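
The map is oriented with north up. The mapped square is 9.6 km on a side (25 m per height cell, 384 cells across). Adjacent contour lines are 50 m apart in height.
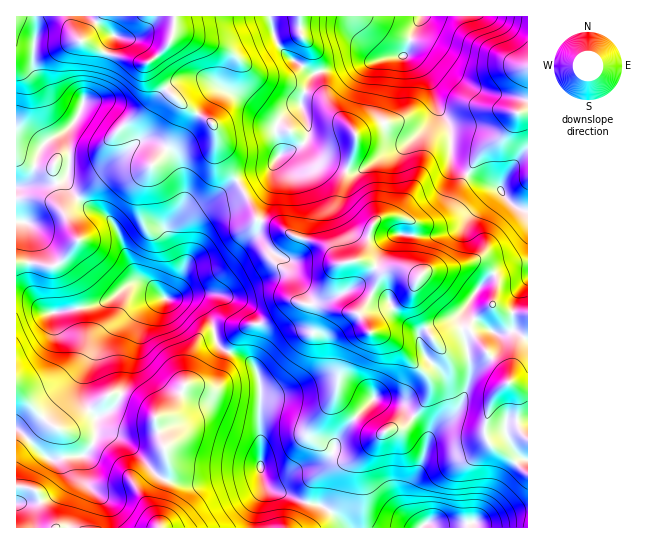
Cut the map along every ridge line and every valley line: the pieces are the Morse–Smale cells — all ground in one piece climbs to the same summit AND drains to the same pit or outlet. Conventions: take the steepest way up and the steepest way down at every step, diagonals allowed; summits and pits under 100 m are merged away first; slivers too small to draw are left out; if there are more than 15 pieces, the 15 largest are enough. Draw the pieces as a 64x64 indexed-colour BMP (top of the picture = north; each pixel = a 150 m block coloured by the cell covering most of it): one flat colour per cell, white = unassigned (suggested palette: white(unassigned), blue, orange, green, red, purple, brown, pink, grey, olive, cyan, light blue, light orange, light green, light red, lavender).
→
<image width="64" height="64" href="data:image/bmp;base64,Qk12CAAAAAAAAHYAAAAoAAAAQAAAAEAAAAABAAQAAAAAAAAIAAATCwAAEwsAABAAAAAAAAAA////ALR3HwAOf/8ALKAsACgn1gC9Z5QAS1aMAMJ34wB/f38AIr28AM++FwDox64AeLv/AIrfmACWmP8A1bDFAN3d1ERERERERHd3d3d3d3d3d3d3eqqqqqqqVVWqqqqq3d1EREREREREd3d3d3d3d3d3d3eqqqqqqlVVVVVVWqrd1ERERERERER3d3d3d3d3d3d3eqqqqqqlVVVVVVVVVd3URERERERERHd3d3d3d3d3eqqqqqqqqqVVVVVVVVVV3UREREREREREd3d3d3d3d3qqqqqqqqqqpVVVVVVVVVVERERERERERERHd3d3d3d6qqqqqqqqqqqlVVVVVVVVVUREREREREREREd3d3d3d3mZqqqqqqqqqqpVVVVVVVVVRERERERERERER3d3d3d3eZmZmqqqqqqqqlVVVVVVVVJERERERERERERHd3d3d3d5mZmZmqqqqqqqpVVVVVVVIkREREREREREREd3d3d3d3mZmZmZzMqqqqqlVVVVVVIiREREREREREREd3d3d3d3eZmZmbvMzKqqqqVVVVVSIiJERERERERERER3d3d3d3d5mZmbu8zMyqqqpVVVVVIiIkRERERERERERHd3d3d3d3mZmZu7vMzMyqqlVVVVUiIiREREREREREREd3d3d3d3eZmZmbu7zMzMylVVVVVSIiJERERERERERERHd3d3d3d5mZmZm7u8zMzLVVVVVVIiIkRERERERERERER3d3d3d3mZmZmbu7vMzLu1VVVVUiIiREREREREREREREd3d3d3eZmZmZm7u7u7u7VVVVVVIiJERERERERERERER3d3d3d5mZmZmbu7u7u7u1VVVVVSIkREREREREREREREREd3d5mZmZmZu7u7u7u7VVVVVVIiRERERERERERERERERHd3mZmZmZm7u7u7u7VVVVVVUiJEREREREREREREREREd3eZmZmZmZu7u7u7VVVVVVUiIkRERERERERERERERER3mZmZmZmZm7u7u7VVVVVVUiIiRERERERERERERERERGmZmZmZmZmbu7u7VVVVVVUiIiJERERERERERERERERGaZmZmZmZmZm7u7VVVVVVVSIiIkREREREREREREREREZmmZmZmZmZmZm1VVVVIiVSIiIiRERERERERERERERERmZmmZmZmZmZmVVVVVIiIiIiIiJERERERERERERERERmZmZmaZmZmZmSJVVVIiIiIiIiIkRBERFERERERERERmZmZmZmmZmZZmIiJVUiIiIiIiIiRBERERERRERERERmZmZmZmZmZmZmZiIiVSIiIiIiIiIREREREREUREQRZmZmZmZmZmZmZmZmYiIiIiIiIiIiIhEREREREREUERFmZmZmZmZmZmZmZmZiIiIiIiIiIiIiERERERERERERERZmZmZmZmZmZmZmZmYiIiIiIiIiIiIRERERERERERERFmZmZmZmZmZmZmZmYiIiIiIiIiIiIhEREREREREREREWZmZmZmZmZmZmIiIiIiIiIiIiIiIiERERERERERERERZmZmZmZmZmZmIiIiIiIiIiIiIiIiIRERERERERERERFmZmZmZmZmZmIiIiIiIiIiIiIiIiIhEREREREREREREWZmZmZmZmYiIiIiIiIiIiIiIiIiIiERERERERERERERZmZmZmZmIiIiIiIiIiIiIiIiIiIiIRERERERERERERFmZmZmYiIiIiIiIiIiIiIiIiIiIiIhERERERERERERERZmZmZiIiIiIiIiIiIiIiIiIiIiIiERERERERERERERERZmZiIiIiIiIiIiIiIiIiIiIiIogREREREREREREREREWZmIiIiIiIiIiIiIiIiIiIiIoiBERERERERERERERERFmIiIiIiIiIiIiIiIiIiIiIoiIEREREREREREREREREREiIiIiIiIiIiIiIiIiIiKIiIgREREREREREREREREREzMyIiIiIiIiIiIiIiIiiIiIiBEREREREREREREREREzMzMiIiIjMzMiIiIiIiiIiIiIERERERERERERERERETMzMzIiIzMzMzMiIiIiiIiIiIgRERERERERERERERETMzMzMzIzMzMzMzMiIiKIiIiIiBERERERERERERERERMzMzMzMzMzMzMzMzIiIoiIiIiIEREREREREREREREREzMzMzMzMzMzMzMzMzIiiIiIiIgRERERERERERERERETMzMzMzMzMzMzMzMzMyKIiIiIiBEREREREREREREREzMzMzMzMzMzMzMzMzMzKIiIiIiIEREREREREREREREzMzMzMzMzMzMzMzMzMzM4iIiIiIgRERERERERERERMzMzMzMzMzMzMzMzMzMzM4iIiIiIiBERERERERERERMzMzMzMzMzMzMzMzMzMzMziIiIiIiIERERERERERERMzMzMzMzMzMzMzMzMzMzMzOIiIiIiIgRERERERERERMzMzMzMzMzMzMzMzMzMzMzOIiIiIiIiBEREREREREREzMzMzMzMzMzMzMzMzMzMzM4iIiIiIiIERERERERETMzMzMzMzMzMzMzMzMzMzMzM4iIiIiIiIgRERERERMzMzMzMzMzMzMzMzMzMzMzMzM4iIiIiIiIiBERERETMzMzMzMzMzMzMzMzMzMzMzMzMziIiIiIiIiIERERETMzMzMzMzMzMzMzMzMzMzMzMzMzOIiIiIiIiIgRERETMzMzMzMzMzMzMzMzMzMzMzMzMzMziIiIiIiIiBERERMzMzMzMzMzMzMzMzMzMzMzMzMzMzOIiIiIiIiI"/>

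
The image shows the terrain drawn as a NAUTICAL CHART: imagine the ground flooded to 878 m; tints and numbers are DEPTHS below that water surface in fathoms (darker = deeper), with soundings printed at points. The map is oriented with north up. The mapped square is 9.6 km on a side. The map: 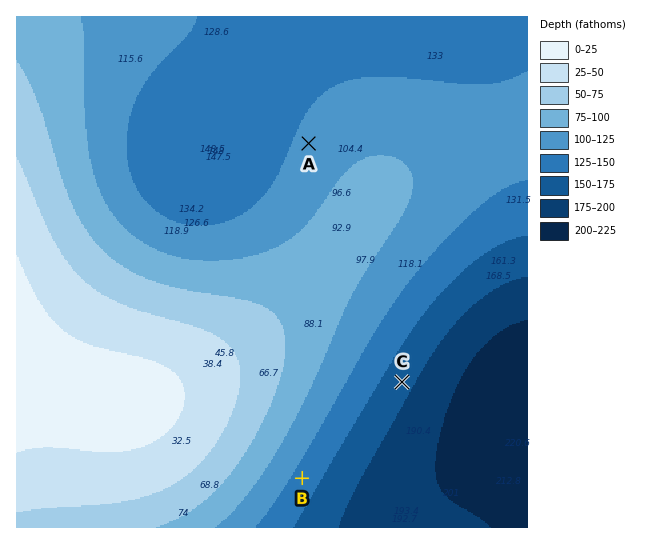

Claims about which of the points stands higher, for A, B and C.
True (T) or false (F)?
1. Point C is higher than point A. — F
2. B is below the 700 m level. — T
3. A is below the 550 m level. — F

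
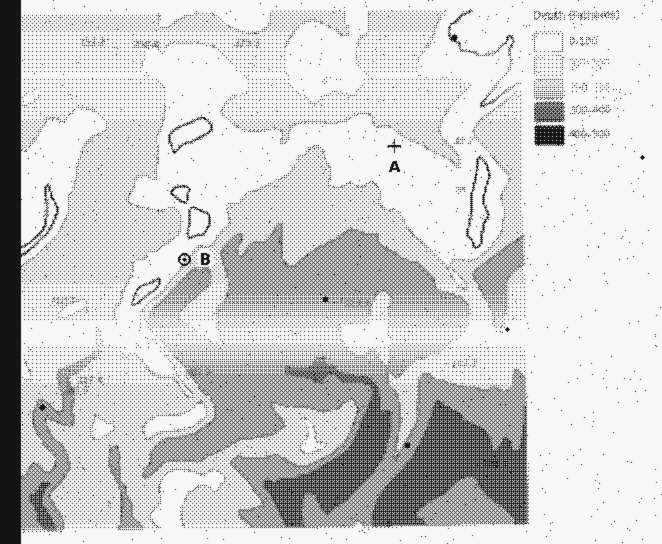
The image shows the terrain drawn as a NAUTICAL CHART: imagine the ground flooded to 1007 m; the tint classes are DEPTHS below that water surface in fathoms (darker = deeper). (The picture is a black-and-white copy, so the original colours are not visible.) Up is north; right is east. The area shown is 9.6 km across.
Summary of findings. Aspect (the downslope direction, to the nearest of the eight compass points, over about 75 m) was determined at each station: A NE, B SE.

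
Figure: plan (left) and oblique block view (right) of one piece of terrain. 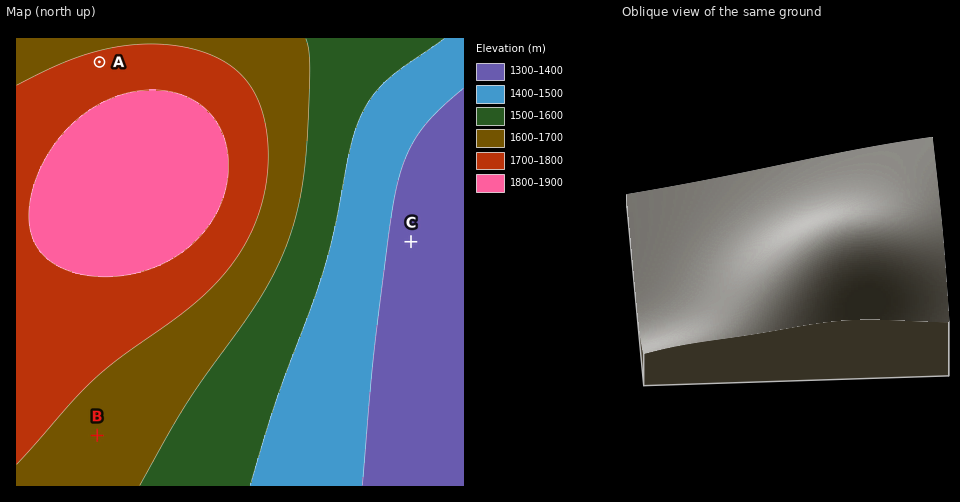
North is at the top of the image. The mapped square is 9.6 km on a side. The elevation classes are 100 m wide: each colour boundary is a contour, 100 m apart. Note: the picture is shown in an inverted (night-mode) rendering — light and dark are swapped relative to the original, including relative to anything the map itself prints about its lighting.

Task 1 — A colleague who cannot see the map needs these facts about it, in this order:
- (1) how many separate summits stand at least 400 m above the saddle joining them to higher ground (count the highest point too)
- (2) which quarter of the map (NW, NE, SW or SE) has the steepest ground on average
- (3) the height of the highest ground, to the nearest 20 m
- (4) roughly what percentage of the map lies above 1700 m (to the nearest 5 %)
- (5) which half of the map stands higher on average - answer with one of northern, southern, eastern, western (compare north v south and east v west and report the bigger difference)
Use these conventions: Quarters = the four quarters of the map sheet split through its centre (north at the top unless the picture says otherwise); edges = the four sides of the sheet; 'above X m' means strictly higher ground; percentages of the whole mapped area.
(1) There is 1 summit with 400 m or more of prominence.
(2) Slopes are steepest in the north-east quarter.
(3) About 1900 m is the highest elevation on the sheet.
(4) Roughly 35 % of the ground is higher than 1700 m.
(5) On average the western half of the map is the higher ground.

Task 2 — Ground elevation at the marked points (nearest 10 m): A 1720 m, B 1660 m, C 1370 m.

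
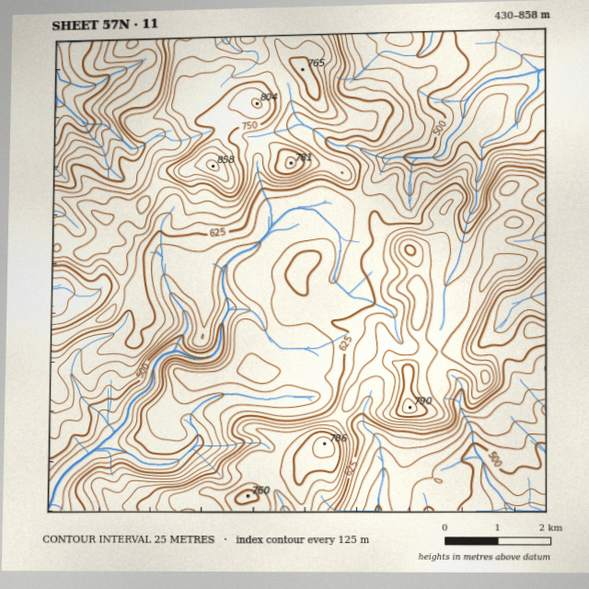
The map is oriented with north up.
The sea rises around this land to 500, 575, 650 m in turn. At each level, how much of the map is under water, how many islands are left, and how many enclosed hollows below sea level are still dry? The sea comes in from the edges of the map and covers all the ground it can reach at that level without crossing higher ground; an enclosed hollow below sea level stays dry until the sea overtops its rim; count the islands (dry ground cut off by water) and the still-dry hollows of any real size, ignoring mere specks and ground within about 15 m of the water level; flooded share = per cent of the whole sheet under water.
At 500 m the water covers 12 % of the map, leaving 0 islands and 0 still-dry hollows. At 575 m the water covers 33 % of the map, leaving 0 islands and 0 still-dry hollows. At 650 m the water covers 65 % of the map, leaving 0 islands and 0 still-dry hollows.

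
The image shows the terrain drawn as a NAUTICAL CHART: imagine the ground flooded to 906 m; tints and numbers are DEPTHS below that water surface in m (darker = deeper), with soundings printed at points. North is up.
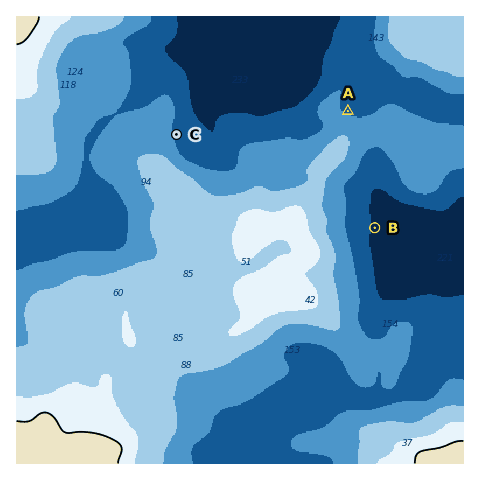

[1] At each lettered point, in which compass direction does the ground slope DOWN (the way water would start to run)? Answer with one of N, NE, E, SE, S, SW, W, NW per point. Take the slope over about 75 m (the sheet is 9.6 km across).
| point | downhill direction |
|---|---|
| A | NE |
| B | E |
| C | E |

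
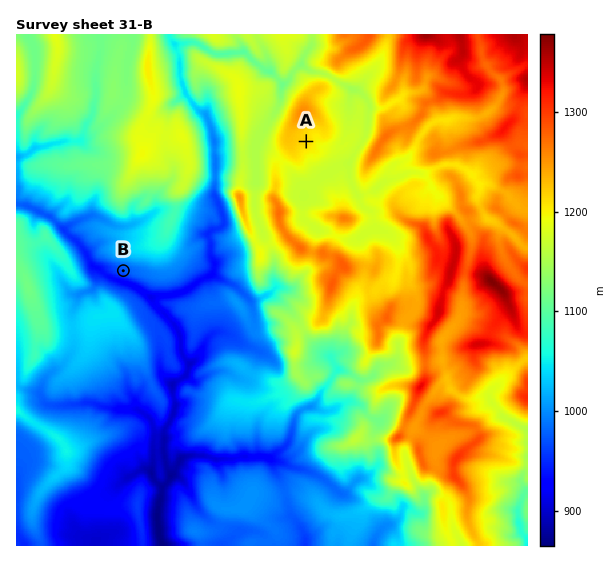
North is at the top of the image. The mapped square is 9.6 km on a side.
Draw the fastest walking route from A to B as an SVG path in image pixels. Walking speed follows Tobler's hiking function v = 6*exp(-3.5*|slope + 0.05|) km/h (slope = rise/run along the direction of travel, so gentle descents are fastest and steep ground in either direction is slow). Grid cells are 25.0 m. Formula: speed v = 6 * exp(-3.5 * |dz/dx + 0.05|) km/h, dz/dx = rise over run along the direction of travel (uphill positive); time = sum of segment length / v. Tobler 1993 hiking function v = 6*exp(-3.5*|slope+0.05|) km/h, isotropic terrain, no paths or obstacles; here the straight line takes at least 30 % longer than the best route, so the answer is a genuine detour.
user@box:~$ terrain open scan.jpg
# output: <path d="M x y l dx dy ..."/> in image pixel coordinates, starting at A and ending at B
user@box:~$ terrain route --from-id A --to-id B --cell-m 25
<path d="M306 141l-3 3-2 1-6 6-5 2-24 0-3 2-2 0-3 1-15 0-5 3-11 10-5 3-3 3-2 4-3 1-5 11-2 1-30 61-8 8-14 7-17 0-3 1-8 0-2 2-2 0"/>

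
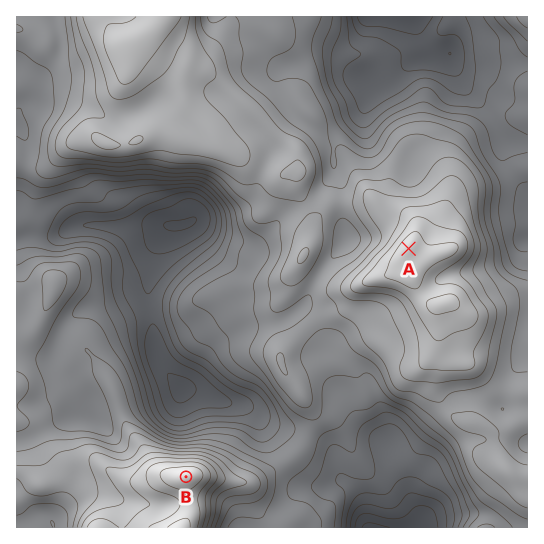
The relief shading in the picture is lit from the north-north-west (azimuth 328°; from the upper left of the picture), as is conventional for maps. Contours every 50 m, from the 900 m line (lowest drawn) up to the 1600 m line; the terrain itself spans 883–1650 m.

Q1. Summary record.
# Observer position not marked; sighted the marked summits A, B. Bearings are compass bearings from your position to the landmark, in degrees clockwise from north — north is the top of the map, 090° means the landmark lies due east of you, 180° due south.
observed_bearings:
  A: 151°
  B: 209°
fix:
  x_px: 361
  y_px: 162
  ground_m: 1270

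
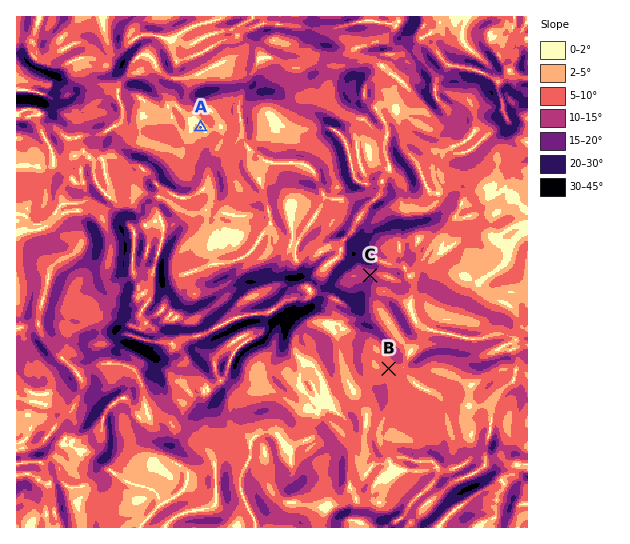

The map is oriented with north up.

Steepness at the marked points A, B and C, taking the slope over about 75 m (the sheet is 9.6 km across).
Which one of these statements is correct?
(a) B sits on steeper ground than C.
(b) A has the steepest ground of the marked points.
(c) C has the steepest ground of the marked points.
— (c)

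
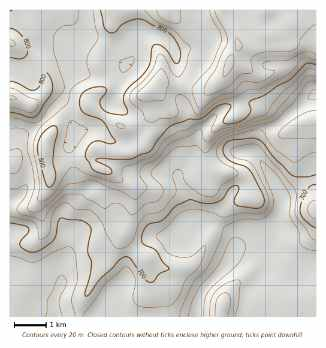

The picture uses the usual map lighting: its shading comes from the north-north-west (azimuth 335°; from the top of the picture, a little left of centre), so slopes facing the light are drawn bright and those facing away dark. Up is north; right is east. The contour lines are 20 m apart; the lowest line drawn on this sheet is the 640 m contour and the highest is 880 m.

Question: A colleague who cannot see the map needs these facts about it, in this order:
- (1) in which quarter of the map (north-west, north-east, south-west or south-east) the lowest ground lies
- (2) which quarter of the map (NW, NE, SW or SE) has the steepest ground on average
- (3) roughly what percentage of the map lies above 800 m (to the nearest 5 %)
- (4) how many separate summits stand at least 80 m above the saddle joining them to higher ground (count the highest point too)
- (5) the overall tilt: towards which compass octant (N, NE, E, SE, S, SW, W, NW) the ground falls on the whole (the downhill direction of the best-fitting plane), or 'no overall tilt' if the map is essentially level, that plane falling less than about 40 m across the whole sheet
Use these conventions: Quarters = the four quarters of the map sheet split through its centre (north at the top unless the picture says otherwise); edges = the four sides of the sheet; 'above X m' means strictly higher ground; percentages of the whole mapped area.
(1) The lowest point lies in the south-east quarter of the map.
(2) The steepest ground, on average, is in the north-east quarter.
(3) About 25 % of the map lies above 800 m.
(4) Counting only tops that stand 80 m proud, the map has 1 summit.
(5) On the whole the ground falls towards the south.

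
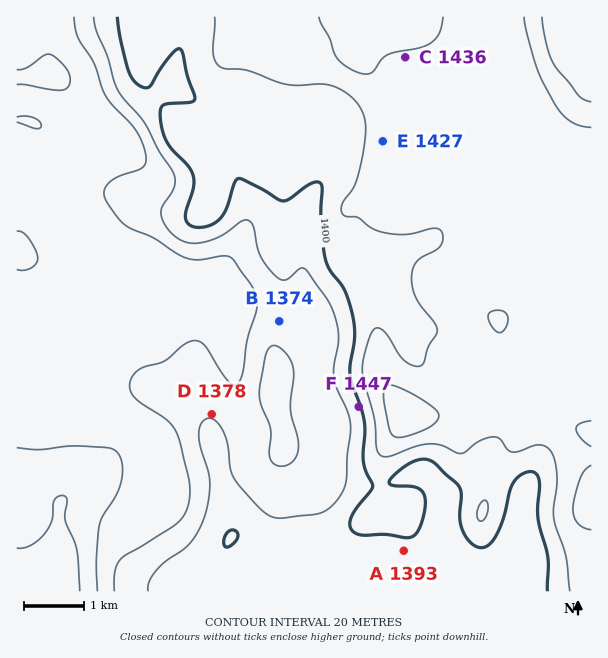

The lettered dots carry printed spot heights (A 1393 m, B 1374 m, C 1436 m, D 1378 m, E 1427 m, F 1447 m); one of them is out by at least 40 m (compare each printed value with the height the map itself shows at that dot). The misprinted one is F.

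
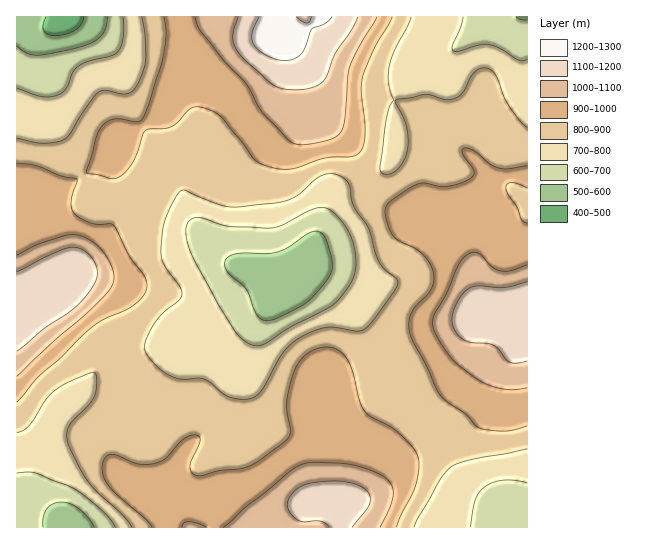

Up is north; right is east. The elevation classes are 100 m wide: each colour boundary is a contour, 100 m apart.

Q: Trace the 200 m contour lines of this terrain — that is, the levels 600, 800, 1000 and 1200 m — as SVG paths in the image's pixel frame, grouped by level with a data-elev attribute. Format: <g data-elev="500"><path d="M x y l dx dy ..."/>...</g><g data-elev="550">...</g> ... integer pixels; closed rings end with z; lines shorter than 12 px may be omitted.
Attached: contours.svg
<g data-elev="600"><path d="M43 527l0-10 4-8 7-6 8-1 8 2 9 5 9 9 6 9"/><path d="M266 321l-5-2-5-5-10-25-19-18-2-6 1-6 5-4 7-2 28 1 12-2 11-5 21-14 5-2 6 1 5 7 6 22 0 9-4 8-14 17-9 9-27 14z"/><path d="M527 20l-6-1-5-2"/><path d="M107 17l-1 10-4 8-8 6-11 5-24 6-22 3-10-2-10-7"/></g><g data-elev="800"><path d="M414 527l4-9 21-37 12-14 7-4 15-4 54-10"/><path d="M17 433l6-3 6-4 17-27 9-9 12-7 20-9 6-2 2 1 2 12-3 12-5 8-19 20-3 8 0 8 12 25 8 15 11 12 25 22 9 12"/><path d="M242 399l-16-4-16-13-7-3-21 0-13-4-12-9-12-15 1-10 8-17 9-11 16-12 3-6-2-8-14-19-5-11 2-27 5-17 9-17 5-6 4 1 36 14 19 2 45-6 13-7 22-18 9-2 9 1 10 8 4 22 16 24 9 31 7 9 12 10 0 7-23 33-11 11-6 1-22-4-9 0-16 6-15 8-14 14-22 38-7 5z"/><path d="M527 127l-8-7-12-17-13-30-7-5-6 0-8 6-10 18-8 6-10 1-19-5-31 7 11 25 2 12-1 12-4 11-6 9-8 4-7-1-2-7 6-45 3-12 5-8-5-17 0-17 5-16 17-34"/><path d="M142 17l3 17 1 27-5 17-7 12-9 4-19-4-8 2-15 21-13 21-8 6-20 3-25-5"/></g><g data-elev="1000"><path d="M207 527l-9-4-9-1-6 1-1 4"/><path d="M380 527l9-17 4-12 0-9-4-8-12-8-22-7-13-3-27-1-12 2-10 5-48 38-22 20"/><path d="M17 376l85-78 9-11 3-10-4-14-8-13-12-10-12-5-12 0-24 8-25 12"/><path d="M527 265l-16 6-9 0-9-4-15-14-5-1-6 3-9 11-11 27-12 21-3 8 4 12 13 21 9 10 18 13 11 7 15 4 12 1 13-2"/><path d="M195 17l2 8 4 6 24 31 21 21 17 30 26 28 6 3 7 1 28-5 7-4 4-5 4-12 5-52 10-21 17-29"/></g><g data-elev="1200"><path d="M259 17l-7 17 2 11 5 6 8 5 10 3 8 2 8-2 7-4 5-8 6-18 14-5 7-7"/><path d="M311 17l-1 4-3 2-5-2-6-4"/></g>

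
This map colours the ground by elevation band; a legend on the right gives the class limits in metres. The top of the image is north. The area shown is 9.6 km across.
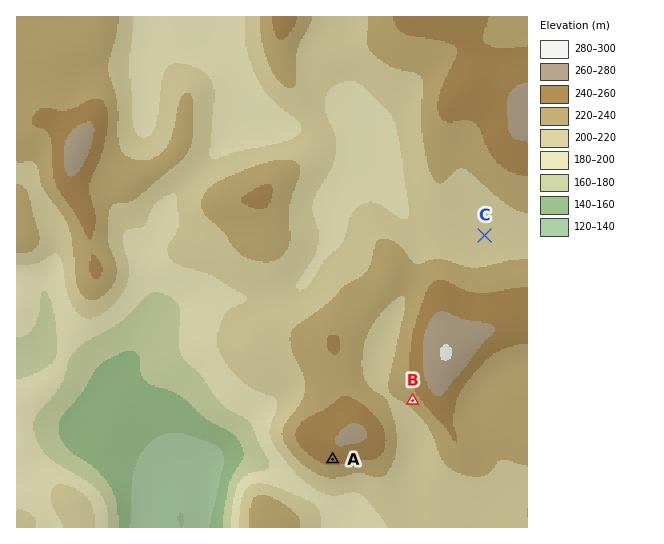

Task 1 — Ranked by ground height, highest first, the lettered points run A B C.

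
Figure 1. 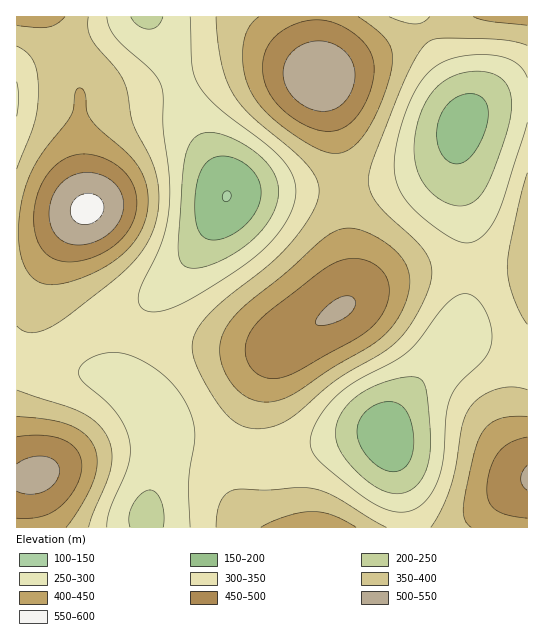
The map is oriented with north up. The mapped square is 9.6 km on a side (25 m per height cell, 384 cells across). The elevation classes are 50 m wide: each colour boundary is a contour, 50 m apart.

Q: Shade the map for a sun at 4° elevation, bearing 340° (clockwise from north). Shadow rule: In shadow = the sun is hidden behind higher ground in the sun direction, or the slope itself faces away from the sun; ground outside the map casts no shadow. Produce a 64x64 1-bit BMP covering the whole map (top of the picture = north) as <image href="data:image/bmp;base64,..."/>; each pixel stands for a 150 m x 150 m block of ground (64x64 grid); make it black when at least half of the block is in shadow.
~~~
<image width="64" height="64" href="data:image/bmp;base64,Qk0+AgAAAAAAAD4AAAAoAAAAQAAAAEAAAAABAAEAAAAAAAACAAATCwAAEwsAAAIAAAAAAAAA////AAAAAAD//wAAAAAAP///AAAAAAAP//8AAAAAAAf//wAAAAAAAD//AAAAD4AAD/8AAAB/4AAD/wAAAf/gAAB+AAAf//AAAAgAAH//8AAAAAAA///wAAAAAAH///AAAAAAA///8AAAAAAH///4AAAA4Af///gAAAHgB///+AAAA/AP///4AAAH8Af///gAAA/wB///+AAAH+AD///4AAA/4AD///wAAH/gAH///AAA/+AAP//8AAH/4AAP//4AAf/gAAf//gAD/+AAAf/+AAP/4AAAf/4AB//wAAAf/gAH//AAAA/+AAf/8AAAA/4AD//wAAAA/AAP//gAAAAAAA//+AAAAAAAD//4AAAAAAAP//gAAAAAAA//+AAAAAAAB//8AAAAAAAD//wAAAAAAAH//AAAAAAAAH/8AAAAAAAAD/4AAAYAAAAD/+AAP8AAAAB//AH/4AAAAB/////wAAAAD/////gAAAAP/////AAAAAf////+AAAAB/////8AAAAH/////4AAAAP/////4AAAA//////wAAAB//////gAAAB//////gAAAAP/////AAAAAA////8AAAAAAP///wAAAAAAP///AAAAAAAP//8AAAAAAAP//2AAAAAAAP//8AAAAAAAP//4AAAAAAAP//wAAAAAAAP//gAAAAAAAf//gAAAAAAAfw=="/>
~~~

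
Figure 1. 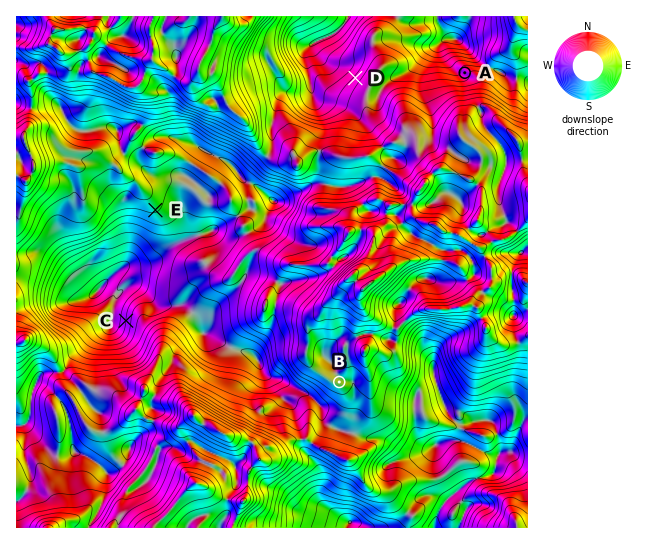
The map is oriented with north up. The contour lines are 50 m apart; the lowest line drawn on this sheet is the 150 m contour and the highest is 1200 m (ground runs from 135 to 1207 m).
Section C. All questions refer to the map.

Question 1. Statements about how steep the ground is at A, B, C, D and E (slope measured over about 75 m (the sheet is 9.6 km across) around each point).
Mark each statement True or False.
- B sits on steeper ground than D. False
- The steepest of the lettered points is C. True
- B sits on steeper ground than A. False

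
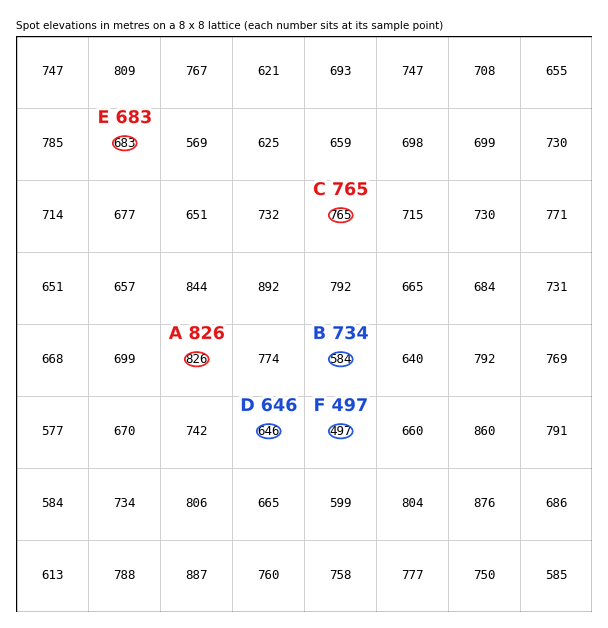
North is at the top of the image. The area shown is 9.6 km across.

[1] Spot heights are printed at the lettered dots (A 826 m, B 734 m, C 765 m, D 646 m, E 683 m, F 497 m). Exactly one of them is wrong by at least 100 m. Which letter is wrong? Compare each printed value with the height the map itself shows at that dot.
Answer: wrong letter B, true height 584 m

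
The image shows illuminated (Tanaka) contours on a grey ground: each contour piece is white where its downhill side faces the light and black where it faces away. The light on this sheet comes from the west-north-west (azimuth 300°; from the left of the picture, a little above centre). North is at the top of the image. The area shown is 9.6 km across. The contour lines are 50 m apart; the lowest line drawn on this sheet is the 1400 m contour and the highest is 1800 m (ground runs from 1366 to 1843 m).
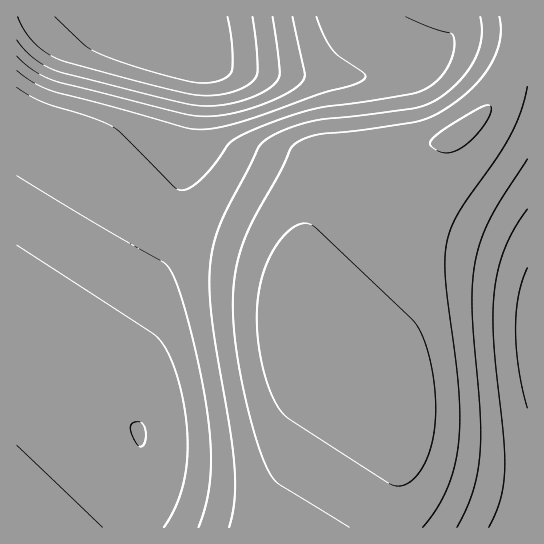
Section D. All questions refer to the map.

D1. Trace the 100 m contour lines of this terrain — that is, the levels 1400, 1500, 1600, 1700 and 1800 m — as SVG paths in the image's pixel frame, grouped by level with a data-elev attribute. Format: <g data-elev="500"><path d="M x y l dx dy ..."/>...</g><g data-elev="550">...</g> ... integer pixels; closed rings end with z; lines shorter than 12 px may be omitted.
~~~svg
<g data-elev="1400"><path d="M227 17l5 29 0 25-3 5-7 4-19 3-13-1-35-9-55-19-16-9-29-28"/></g><g data-elev="1500"><path d="M273 17l7 53 0 5-3 6-8 8-16 8-18 6-18 3-16 0-15-2-127-32-12-5-12-8-10-9-8-10"/></g><g data-elev="1600"><path d="M102 527l-85-82"/><path d="M527 408l-8-39-3-40 3-34 8-27"/><path d="M17 245l136 88 8 8 6 10 9 20 6 26 5 26 1 26-2 22-5 20-7 19-10 17"/><path d="M316 17l7 17 8 14 8 9 24 16 3 4-2 2-10 6-33 9-68 24-36 10-16 1-14-1-130-36-22-8-18-14"/></g><g data-elev="1700"><path d="M457 527l9-18 7-19 5-19 2-20 0-40-8-102 0-26 3-21 6-21 9-22 37-60"/><path d="M480 17l2 20-6 20-13 20-18 17-14 9-14 5-100 12-23 6-21 9-10 7-5 5-32 63-8 19-5 17-3 17-1 20 4 46 17 98 4 38 1 34-6 28"/></g><g data-elev="1800"><path d="M396 486l11-2 11-10 9-16 6-20 3-23-1-24-4-25-6-24-6-13-6-9-95-90-9-6-10 0-13 9-12 16-9 18-6 22-2 22 1 26 4 26 7 24 8 19 10 12 100 64z"/><path d="M443 153l7 0 7-3 16-11 15-20 3-8 0-5-5-1-11 5-28 17-14 11-3 4 1 4z"/></g>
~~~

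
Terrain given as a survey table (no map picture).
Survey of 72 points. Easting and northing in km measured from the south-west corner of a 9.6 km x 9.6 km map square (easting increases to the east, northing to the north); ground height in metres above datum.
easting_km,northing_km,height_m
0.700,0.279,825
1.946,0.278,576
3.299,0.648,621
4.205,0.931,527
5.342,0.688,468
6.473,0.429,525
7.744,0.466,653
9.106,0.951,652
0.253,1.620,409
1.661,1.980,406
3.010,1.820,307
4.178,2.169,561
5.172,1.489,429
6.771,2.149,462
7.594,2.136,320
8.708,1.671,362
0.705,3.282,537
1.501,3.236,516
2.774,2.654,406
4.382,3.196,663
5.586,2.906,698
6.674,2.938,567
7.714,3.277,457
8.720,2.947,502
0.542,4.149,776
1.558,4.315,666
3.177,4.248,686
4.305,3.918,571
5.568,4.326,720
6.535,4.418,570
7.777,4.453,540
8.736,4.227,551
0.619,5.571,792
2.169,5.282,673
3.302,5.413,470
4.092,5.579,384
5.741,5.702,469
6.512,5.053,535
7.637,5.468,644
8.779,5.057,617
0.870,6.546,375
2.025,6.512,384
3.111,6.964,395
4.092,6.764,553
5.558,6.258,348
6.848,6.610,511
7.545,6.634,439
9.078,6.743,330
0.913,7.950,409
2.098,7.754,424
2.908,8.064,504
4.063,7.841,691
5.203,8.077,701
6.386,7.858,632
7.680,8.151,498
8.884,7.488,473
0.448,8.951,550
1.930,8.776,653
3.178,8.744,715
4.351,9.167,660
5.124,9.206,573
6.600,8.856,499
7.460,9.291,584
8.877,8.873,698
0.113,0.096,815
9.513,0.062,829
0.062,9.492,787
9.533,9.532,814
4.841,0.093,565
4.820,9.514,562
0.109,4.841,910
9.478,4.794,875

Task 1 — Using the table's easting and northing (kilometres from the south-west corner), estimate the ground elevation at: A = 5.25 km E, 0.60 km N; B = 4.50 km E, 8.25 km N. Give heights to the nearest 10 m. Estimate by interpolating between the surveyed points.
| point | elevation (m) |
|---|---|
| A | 490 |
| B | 620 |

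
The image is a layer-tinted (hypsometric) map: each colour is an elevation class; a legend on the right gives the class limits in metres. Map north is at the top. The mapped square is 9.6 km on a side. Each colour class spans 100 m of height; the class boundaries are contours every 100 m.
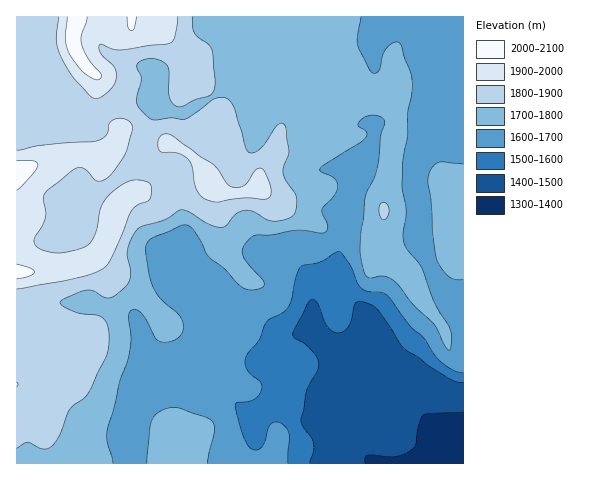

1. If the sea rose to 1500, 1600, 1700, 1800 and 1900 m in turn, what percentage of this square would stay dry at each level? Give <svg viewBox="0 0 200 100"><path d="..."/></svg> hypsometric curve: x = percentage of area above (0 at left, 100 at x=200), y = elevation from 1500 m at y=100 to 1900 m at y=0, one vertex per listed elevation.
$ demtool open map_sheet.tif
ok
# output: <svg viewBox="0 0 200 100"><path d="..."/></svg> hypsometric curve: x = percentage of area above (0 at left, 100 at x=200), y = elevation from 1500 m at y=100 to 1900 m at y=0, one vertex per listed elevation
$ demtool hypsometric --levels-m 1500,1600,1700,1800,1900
<svg viewBox="0 0 200 100"><path d="M180 100l-13-25-49-25-55-25-44-25"/></svg>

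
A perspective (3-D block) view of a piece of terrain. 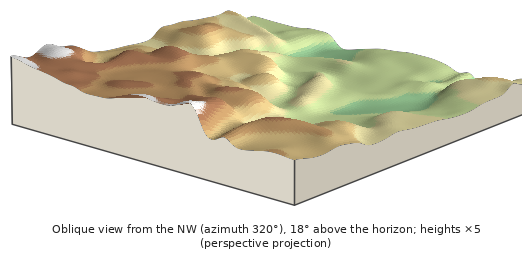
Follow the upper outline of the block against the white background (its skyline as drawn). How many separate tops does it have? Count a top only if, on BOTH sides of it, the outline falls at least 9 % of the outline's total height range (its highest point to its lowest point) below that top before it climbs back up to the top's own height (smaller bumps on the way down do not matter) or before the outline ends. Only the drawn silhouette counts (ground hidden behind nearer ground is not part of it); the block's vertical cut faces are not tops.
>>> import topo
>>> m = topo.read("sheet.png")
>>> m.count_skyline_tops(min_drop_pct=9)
2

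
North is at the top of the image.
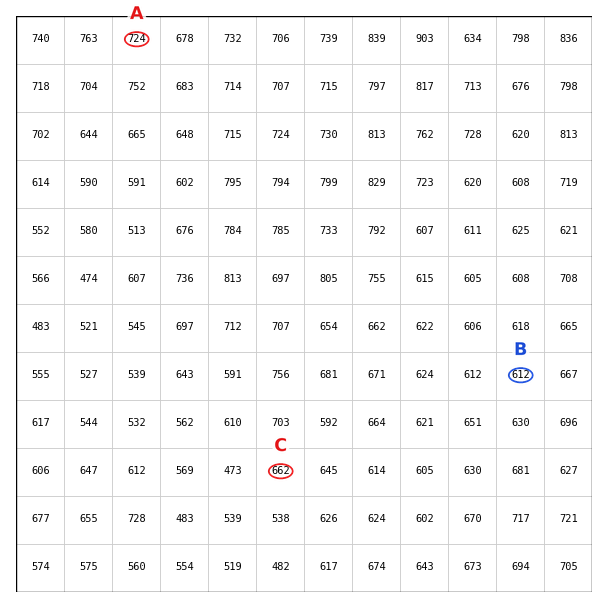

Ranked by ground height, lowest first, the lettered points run B C A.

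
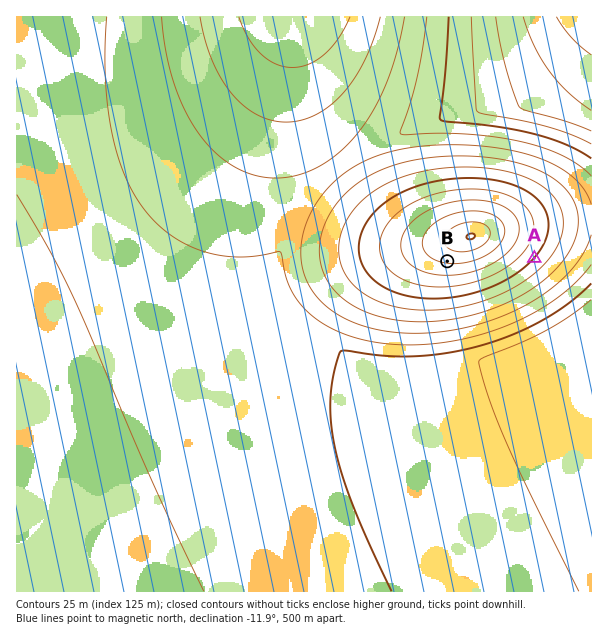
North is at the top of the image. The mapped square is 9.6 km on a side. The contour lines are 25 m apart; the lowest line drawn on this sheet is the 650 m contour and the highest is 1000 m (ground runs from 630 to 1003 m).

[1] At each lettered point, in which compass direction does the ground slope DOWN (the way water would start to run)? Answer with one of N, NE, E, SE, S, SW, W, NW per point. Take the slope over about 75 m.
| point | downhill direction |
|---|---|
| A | SE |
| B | S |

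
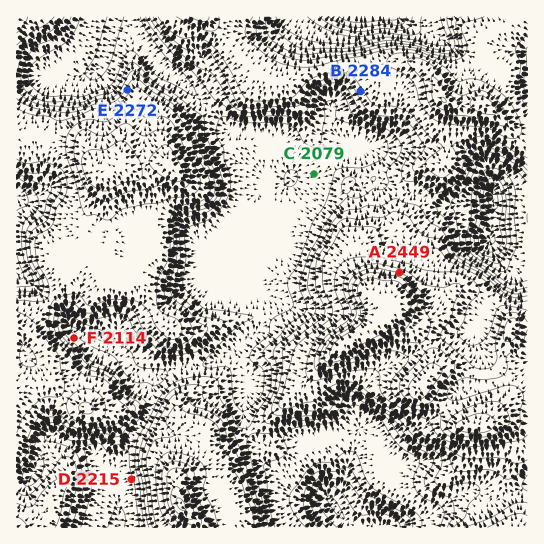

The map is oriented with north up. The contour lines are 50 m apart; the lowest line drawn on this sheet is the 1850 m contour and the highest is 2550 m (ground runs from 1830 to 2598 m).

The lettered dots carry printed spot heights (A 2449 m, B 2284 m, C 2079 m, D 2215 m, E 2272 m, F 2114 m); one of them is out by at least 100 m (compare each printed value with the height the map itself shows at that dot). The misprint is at D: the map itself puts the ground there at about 2090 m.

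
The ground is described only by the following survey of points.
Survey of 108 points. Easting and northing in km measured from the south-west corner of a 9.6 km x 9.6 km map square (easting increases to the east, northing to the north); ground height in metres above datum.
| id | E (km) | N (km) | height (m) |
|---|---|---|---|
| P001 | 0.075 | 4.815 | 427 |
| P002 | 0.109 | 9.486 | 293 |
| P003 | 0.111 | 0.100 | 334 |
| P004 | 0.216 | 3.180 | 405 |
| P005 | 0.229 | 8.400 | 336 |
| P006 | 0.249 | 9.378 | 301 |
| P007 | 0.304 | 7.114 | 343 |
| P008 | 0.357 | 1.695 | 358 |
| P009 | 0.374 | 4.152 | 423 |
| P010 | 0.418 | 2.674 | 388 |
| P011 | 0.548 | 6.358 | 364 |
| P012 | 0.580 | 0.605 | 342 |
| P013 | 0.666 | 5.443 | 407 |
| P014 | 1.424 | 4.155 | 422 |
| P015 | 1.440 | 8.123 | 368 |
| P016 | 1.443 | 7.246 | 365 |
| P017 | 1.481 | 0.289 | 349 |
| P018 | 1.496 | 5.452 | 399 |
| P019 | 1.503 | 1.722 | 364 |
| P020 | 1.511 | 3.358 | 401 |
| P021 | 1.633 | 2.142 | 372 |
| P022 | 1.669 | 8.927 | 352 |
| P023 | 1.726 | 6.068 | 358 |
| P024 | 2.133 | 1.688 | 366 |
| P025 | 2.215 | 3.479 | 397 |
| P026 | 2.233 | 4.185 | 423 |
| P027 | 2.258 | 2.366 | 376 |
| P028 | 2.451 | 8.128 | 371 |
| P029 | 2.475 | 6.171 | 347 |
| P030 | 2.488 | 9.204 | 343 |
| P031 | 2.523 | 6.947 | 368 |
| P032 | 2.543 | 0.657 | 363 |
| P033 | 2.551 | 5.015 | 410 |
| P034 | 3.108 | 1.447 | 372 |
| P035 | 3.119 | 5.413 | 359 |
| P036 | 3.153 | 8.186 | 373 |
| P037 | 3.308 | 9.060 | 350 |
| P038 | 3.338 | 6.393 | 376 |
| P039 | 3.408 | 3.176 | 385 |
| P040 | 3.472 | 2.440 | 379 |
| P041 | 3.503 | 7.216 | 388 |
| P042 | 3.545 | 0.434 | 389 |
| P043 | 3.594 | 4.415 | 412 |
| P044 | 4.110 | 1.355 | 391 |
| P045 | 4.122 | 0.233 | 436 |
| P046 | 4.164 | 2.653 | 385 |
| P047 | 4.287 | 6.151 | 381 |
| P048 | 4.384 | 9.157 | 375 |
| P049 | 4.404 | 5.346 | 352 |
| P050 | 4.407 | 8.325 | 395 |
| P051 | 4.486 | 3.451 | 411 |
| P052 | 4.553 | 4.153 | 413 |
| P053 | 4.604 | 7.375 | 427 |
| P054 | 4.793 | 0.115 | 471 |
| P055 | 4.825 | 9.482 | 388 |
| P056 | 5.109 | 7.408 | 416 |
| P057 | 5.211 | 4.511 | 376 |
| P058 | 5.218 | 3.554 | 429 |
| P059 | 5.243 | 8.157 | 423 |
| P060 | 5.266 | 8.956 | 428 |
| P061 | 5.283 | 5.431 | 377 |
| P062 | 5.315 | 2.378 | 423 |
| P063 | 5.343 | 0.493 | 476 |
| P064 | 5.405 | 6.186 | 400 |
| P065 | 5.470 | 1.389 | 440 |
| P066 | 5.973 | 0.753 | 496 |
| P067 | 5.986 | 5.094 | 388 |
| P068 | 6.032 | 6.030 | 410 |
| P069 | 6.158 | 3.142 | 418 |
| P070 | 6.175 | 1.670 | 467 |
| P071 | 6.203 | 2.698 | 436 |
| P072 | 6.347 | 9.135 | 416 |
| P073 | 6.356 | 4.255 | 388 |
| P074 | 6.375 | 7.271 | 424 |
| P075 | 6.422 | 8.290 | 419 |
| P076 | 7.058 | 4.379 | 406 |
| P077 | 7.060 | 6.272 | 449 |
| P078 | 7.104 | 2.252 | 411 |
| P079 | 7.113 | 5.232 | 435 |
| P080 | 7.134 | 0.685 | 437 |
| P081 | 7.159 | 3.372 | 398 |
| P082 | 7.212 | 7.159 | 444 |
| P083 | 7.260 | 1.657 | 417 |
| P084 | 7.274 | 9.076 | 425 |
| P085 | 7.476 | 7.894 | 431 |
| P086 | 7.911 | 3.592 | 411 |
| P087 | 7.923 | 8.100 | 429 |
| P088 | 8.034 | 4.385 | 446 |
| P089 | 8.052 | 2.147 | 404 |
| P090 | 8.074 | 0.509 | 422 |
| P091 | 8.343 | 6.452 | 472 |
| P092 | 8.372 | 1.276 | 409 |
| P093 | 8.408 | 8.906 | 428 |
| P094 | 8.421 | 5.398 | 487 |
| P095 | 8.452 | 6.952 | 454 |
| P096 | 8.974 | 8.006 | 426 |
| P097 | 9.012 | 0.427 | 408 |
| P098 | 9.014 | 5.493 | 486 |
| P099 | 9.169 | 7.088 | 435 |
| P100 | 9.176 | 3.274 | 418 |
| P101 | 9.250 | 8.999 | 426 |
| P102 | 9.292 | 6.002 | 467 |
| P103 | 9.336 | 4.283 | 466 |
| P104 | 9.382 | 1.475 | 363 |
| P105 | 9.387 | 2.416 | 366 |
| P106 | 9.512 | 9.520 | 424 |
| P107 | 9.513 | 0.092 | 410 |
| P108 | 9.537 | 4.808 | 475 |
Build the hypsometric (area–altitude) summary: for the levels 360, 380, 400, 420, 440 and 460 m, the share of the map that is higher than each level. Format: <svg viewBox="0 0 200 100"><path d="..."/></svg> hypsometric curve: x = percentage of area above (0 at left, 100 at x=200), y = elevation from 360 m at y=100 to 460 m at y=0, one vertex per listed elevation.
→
<svg viewBox="0 0 200 100"><path d="M173 100l-32-20-32-20-42-20-39-20-13-20"/></svg>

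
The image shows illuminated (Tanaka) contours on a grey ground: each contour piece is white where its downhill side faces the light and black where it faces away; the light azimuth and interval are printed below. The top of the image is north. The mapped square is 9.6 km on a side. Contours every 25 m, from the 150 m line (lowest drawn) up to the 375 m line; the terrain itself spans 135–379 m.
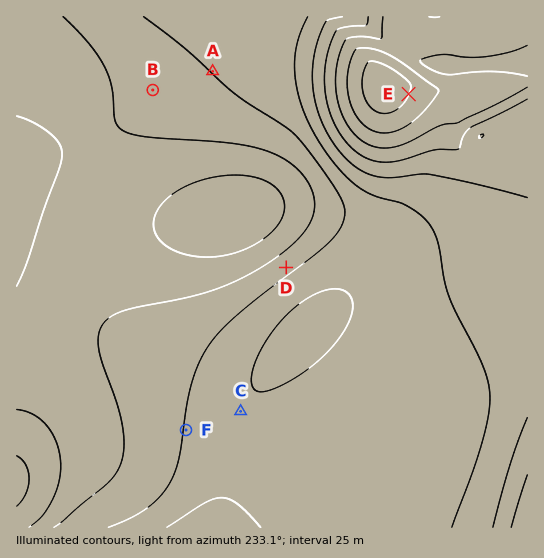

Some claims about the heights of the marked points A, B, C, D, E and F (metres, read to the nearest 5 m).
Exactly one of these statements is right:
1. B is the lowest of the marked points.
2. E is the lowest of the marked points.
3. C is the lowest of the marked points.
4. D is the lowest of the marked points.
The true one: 2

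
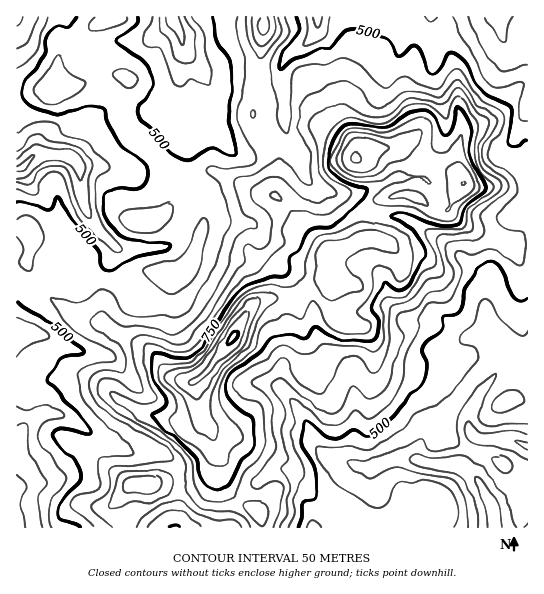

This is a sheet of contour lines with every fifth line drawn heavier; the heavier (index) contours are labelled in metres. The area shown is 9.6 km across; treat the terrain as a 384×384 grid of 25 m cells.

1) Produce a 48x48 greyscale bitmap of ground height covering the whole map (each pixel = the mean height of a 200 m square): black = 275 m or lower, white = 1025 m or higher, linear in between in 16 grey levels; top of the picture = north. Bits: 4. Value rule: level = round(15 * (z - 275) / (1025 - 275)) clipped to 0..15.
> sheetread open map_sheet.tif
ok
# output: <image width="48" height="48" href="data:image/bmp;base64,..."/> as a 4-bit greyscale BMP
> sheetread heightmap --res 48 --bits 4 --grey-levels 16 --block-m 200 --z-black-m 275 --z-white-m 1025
<image width="48" height="48" href="data:image/bmp;base64,Qk32BAAAAAAAAHYAAAAoAAAAMAAAADAAAAABAAQAAAAAAIAEAAATCwAAEwsAABAAAAAAAAAAAAAAABEREQAiIiIAMzMzAERERABVVVUAZmZmAHd3dwCIiIgAmZmZAKqqqgC7u7sAzMzMAN3d3QDu7u4A////ABI0RVZnd2VVVmZniHZUREREREREQyEBEhI0VWd3d3ZVZ3eImYZUREREREREQyEBIiI0VmZ4iIdmeIiIiIZUREQzNEREQyEBIhIzRVZomZh3iZmYiIdVREMzNEREQyASIhIjNFVomZiHiaqYd3dlRDMzMzMzMhESIiIzRFVnd3d3iqqph3ZlQzMiIzIhEREjIiI0RVVmZmZnmrupmHZlMzMyIiERERIjIiM0VVVVVmZ5q7uqmHZUNDNEMyIjMiIiESNEVVVVZneau8u6mHZURUREQzMzMhERESNEREVWZ4mrvMu6mHZUVVVVRDMzMhIiIjMzRFVniZqrzLuqmHZVZmVWVEMzMyMzM0RERVZ4mZmrzLqZmHZWd3ZmZURDMyI0Q0REVWeJiIms3LqYh2Znd3ZnZlREQzIzQ0RFVWeId4rN3cqId2Z4h3d3dlVERDMjM0RFVWd3eJvM3duYh3eIiHd3dlVERDMzM0REVVVmeJqqvO26mHeIiHd4dlVEREMzM0RERFVWeJmZm97bqYiJiIiIh2VEREMzMzNERVZneIh3ic7tupmZmZmZh2VURDMzMzM0VmZ3d3dneK3tuqqqmru6h2ZVRDMzNDRFZmd2ZmZmZ5vey6qqq7u6h2ZVREM0REVVZmZmVVVVZonN27u6u7uph3ZVVUM0RFVVVVZlVVVVVniszLu7vLu6mIdmZURERVVVVVVVVVZmVmeau7u7zMy6mph3ZUREVVVVVVVVVWZmZWeImaqrzMy6qrmIdlREVVVVVVVEVVZmZWZ4iZmrzMu7q7qYdlRFVVZVVVVERFVVZVZ4iJmrzMu7u7qYZVVVZlZVVVRDRERVZlZ3eImavMzMzLqYZmZmZmZlVUM0VVVVVlVnd4maq7vMy7qYh3dmZmZVVTNFZmZVVlVmZ4mZmaq7qqmaqYdlVVVVVCNVZmZlVVVnd4iZiZqqqqq7uodlVVREQyRVVVVVVVVniIiIiImqu7u7u6h2VUNEQiRFVVVVVVZniIh3d4mau8y7zMqHZSJEQiNERFVVVVZneId2eJq7qru7zMqHZREzMiM0RFVVVWZmZ3dmirzcu7u7zLl2VRESESNERFVVVVVVZnZmis3dzMu7u6dVVSERIjREVVVERERFZmZnis3d3Mu6u6dVVTIjM0REVVRERERVZmZnibzczMy6q6hlREMzRERFVURERERWZmZniJqqqru6mqh2RERERERVVURERERWZmVniIiIiaqpmph2Q0VVVVRVVURERERWZlVneId3d4mYiYdlQ0VmZVVVVURERERWZlVnd3d2Znd2eHVEQ0VmZlVVZVRDRERWZlVmZ3dmVmZVZ2RDREVWZVVWZVQzM0RWZlVmZmZlVVVVVlQzMzRWVVVVVUQzM0RWZlVVVmZVVVVEVUMyIjNFVVVVVEQyI0RWd1REVVVVVVVEREMiIiNFVVVVRDMiI0VWd2VDRFVVVERERDIiIiNFVVVVVDMhI0VWiHZDNEVURERERDIhIiI0RVZmVEISNEVWiXVDNEREREREQzIRIg=="/>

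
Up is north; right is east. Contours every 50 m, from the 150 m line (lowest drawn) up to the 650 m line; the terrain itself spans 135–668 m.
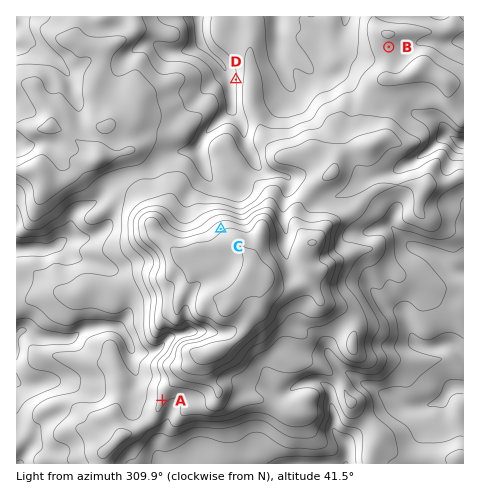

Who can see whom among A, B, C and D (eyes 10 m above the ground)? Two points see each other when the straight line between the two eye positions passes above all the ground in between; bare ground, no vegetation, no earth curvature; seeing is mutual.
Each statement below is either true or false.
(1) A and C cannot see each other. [true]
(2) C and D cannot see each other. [false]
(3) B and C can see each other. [true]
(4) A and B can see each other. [false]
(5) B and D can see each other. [false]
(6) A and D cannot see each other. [true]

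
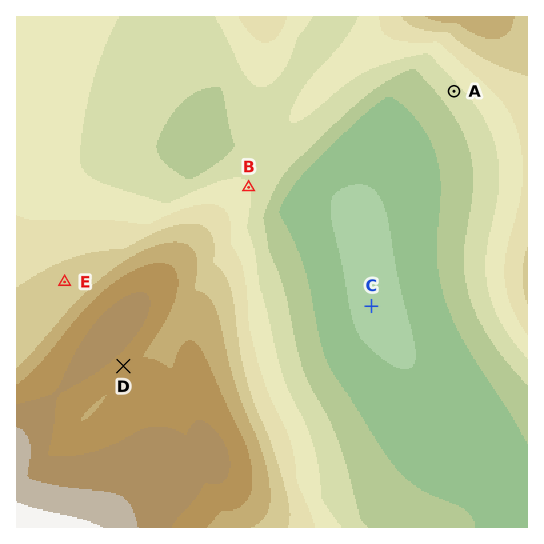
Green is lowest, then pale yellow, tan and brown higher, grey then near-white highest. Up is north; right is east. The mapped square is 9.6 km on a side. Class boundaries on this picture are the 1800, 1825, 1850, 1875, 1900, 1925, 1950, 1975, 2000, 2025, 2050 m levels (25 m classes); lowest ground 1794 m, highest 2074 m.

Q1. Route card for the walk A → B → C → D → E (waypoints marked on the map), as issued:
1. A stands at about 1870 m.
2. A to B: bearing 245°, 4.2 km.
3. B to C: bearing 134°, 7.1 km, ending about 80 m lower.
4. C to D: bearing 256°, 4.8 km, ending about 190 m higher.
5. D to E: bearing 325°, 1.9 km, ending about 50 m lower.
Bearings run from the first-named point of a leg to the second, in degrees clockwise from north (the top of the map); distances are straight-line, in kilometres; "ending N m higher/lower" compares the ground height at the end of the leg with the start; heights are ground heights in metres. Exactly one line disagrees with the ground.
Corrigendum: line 3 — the distance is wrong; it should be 3.2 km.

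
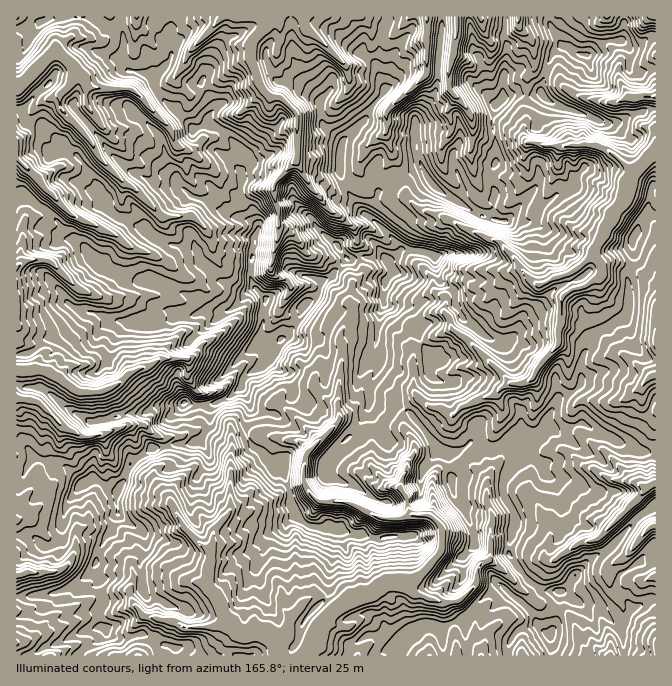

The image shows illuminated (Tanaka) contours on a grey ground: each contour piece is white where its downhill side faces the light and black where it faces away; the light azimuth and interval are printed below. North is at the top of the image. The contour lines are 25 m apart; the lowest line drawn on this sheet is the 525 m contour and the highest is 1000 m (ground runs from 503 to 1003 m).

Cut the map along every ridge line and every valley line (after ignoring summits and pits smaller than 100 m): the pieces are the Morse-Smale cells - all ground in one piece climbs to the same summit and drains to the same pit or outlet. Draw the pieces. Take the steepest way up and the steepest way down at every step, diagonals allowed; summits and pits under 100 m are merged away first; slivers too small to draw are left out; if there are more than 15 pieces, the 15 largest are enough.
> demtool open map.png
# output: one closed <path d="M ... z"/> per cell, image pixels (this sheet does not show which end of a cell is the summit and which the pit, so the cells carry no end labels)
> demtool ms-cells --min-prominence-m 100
<path d="M384 258l-37 1-17 19-8 3-4 12-15 14-5 13-7 10-12 10-10 20-9 8-8 3-20 25-17 7-4 4-2 18-10 16-10 3-17 0-8 4-10 0-25 17-5 15-8 15 2 20-22 43 0 12 5 7-2 11 4 7-4 27 7 8-9 11-12 7-7 8 473-1 0-18-2-2 7-13 3-30-15-1-14-8-21-28 0-11 5-17 0-13-11-21 1-15 19-25 6-15-5-4-6 0-23 15-13-1-12-5-15 10-10 0-5-2-7-8-23-30-15-9-15 0-6-1-5-5 0-11 9-19 0-6-5-10 3-5 3-32 5-10-1-7 1-13 9-13-4-9z"/><path d="M624 16l-75 1 0 6 14 22-9 7-5 8-8 32-2 2-11 2-3-2-20 2-11 12-1 20 3 14 0 21-5 10 0 10 3 5 0 31-19-6-38-24-9-11-4-9-27 9-13 10-6 5-10 22 26 25 5 8 0 4-10 10 4 10-9 13-1 10 1 10-5 10-3 32-3 5 5 10 0 6-9 19 0 11 5 5 6 1 15 0 15 9 30 38 15 2 15-10 12 5 13 1 23-15 6 0 6 5 7-3 9-9 2-9 8-16 6-6 13-5 4-4 2-25 12-25 31-18 4-6 1-6-1-35 6-19-1-15 10-20 6-4 7-1 0-176-4-1-17 10-10-2-4-4 3-8z"/><path d="M170 16l-154 1 0 180 8 1 1-2 20 13 13 13 5 11 5 6 14 5 10 14 16 13 27 10 15 0 12 3 17 9 21 6 12 12 12 2 8-4 20-20 4-1-5-8 0-20 7-35-7-15-12-12 4-18-2-10 7-8-7-12-16-17-15-9-16 5-38-39-2-13 14-14 5-15-4-13 2-3z"/><path d="M25 196l-9 2 0 245 11 5 7 10 13 3 8 5 12 2 15 15 13-4 12 9 11 3 11-26 21-16 22-5 17 0 10-3 10-16 2-18 4-4 17-7 20-25 8-3 9-8 10-18-11-1-1 2-8-3 7-42-9-9-5 0-20 20-15 4-8-4-9-10-21-6-17-9-38-6-26-14-16-20-14-5-5-6-5-11-13-13z"/><path d="M387 16l-216 1-2 16 4 14-2 10-8 13-9 7 2 13 38 39 16-5 15 9 16 17 7 12-7 8 2 10-4 18 12 12 7 15-7 35 0 20 2 5 13 13-6 43 7 2 11-2 6-3 14-18 5-13 15-14 3-11 9-4 17-19 37-1 4 5 11-11-5-12-40-37-15-31 0-15 4-15 23-24 7-13 13-15-8-18 0-14 1-16 9-22z"/><path d="M504 16l-116 1-9 25-1 16 0 14 8 18-13 15-7 13-23 24-4 15 0 15 4 10 11 21 13 13 11-23 6-5 13-10 27-9 4 9 9 11 45 27 11 1 1-29-3-5 0-10 5-10 0-21-3-14 0-11 3-12 7-7 0-20 5-25 0-8-4-7z"/><path d="M582 423l-22 8-15-3-17 14-5 11-17 22-3 8 0 10 11 21 0 13-5 17 0 11 21 28 14 8 15 1-3 30-7 13 3 21 72 0 0-11-3-17-24-20-7-2-3 2-26-16 7-5 3-7 21-22 17-9 28-31 19-15 0-48-2-2-17-2-40-18z"/><path d="M655 214l-6 0-6 4-10 20 1 15-6 19 1 35-3 10-33 20-12 25-2 25-4 4-13 5-6 6-10 23 1 3 13 3 22-8 15 10 40 18 18 3z"/><path d="M37 458l-6 2-7 15-8 5 1 116 20 0 20-3 21-10 9-7 7-9 4-15 13-20 7-17-1-24-10-3-12-9-13 4-15-15-12-2z"/><path d="M95 564l-8 12-25 15-12 3-34 3 1 59 60 0 27-22 2-4-7-8 0-12 4-5 0-10-4-7 2-11-5-7z"/><path d="M655 504l-18 14-28 31-17 9-21 22-3 7-7 5 26 16 3-2 7 2 18 16 5 2 13-18-14-11-3-9 2-10 4-5 15-9 11-14 8-6z"/><path d="M549 16l-45 1 0 21 4 7 0 8-5 25 1 20 8-4 16 2 11-2 2-2 8-32 5-8 9-7-14-22z"/><path d="M655 599l-21 9-15 19 4 7 2 22 31-1z"/><path d="M655 544l-7 6-11 14-15 9-4 5-2 7 2 9 14 14 24-10z"/><path d="M655 16l-30 0-1 16-3 8 8 6 6 0 20-10z"/>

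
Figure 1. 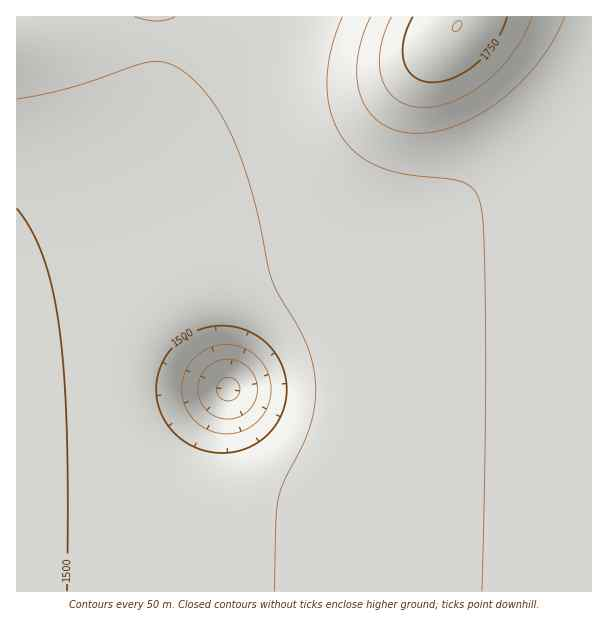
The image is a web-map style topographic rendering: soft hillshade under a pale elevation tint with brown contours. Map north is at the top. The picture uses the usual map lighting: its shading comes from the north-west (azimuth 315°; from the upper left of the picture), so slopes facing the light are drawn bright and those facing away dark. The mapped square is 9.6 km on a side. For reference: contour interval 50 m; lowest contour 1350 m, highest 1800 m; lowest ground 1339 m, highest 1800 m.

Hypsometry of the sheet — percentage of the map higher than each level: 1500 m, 91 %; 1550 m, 60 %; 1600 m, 26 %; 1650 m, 5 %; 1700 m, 3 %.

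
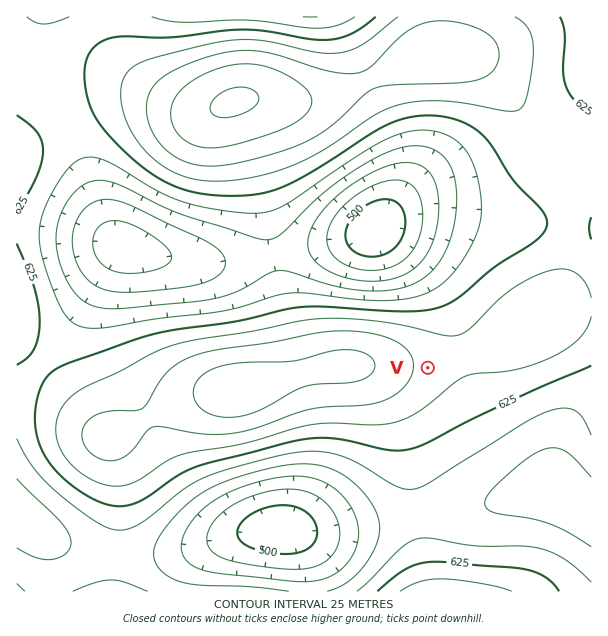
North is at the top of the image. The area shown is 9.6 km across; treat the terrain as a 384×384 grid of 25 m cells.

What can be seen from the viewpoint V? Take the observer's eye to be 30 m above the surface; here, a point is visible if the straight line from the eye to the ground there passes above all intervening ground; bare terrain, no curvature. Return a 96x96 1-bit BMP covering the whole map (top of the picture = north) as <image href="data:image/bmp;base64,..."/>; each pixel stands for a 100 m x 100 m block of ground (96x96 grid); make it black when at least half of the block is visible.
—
<image width="96" height="96" href="data:image/bmp;base64,Qk2+BAAAAAAAAD4AAAAoAAAAYAAAAGAAAAABAAEAAAAAAIAEAAATCwAAEwsAAAIAAAAAAAAA////AAAAAAD///////////////8H//////////////8Af/////////////8AD//wAAf///////8AAf4AAAAf//////8AAAAAAAAH//////8AAAAAAAAB//////8AAAAAAAAA//////8AAAAAAAAAf/////8AAAAAAAAAf/////8AAAAAAAAAP/////8AAAAAAAAAH/////8AAAAAAAAAH/////8AAAAAAAAAD/////8AAAAAAAAAD/////8AAAAAAAAAB/////8AAAAAAAAAB/////8AAAAAAAAAA/////8AAAAAAAAAA/////8AAAAAAAAAA/////8AAAAAAAAAA/////8AAAAAAAAAA/////8AAAAAAAAAAf////8AAAAAAAAAAf////8AAAAAAAAAAf////8AAAAAAAAAAf////8AAAAAAAAAAf////8AAAAAAAAAAf////8AAAAAAAAAAf////8AAAAAAwAAA/////8AAAAAA4AAB/////8AAAAAA8AAD/////8AAAAAA+AAH/////8AAAAAA8AAP/////8AAAAAAwAAf/////8AAAAAAAAAf/////8AAAAAAAAA//////8AAAAAAAAA/////4MAAAAAAAAAf////4AAAAAAAAAAf////4AAAAAAAAAAP////8AAAAAAAAAAH////8AAAAAAAAAAA////8AAAAAAAAAAAH///8AAAAAAAAAAAB///8AAAAAAAAAAAAf//8AAAAAAAAAAAAf//8AAAAAAAAAAAAP//4AAAAAAAAAAAAP//4AAAAAAAAAAAAP//4AAAAAAAAAAAAP//4AAAAAAAAAAAAP//wAAAAAAAAAAAAP//wAAAAAAAAAAAAP//wAAAAAAAAAAAAP//4AAAAAAAAAAAAP//4AAAAAAAAAAAAf//+AAAAAAAAAAAAf///AAAAAAAAAAAAf///gAAAAAAAAAAA////wAAAAAAAAAAA////4AAAAAAf8AAB////8AAAAAH//gAB////8AAAAA///4AD////8AAAAP///+AP////8AAAA///////////8AAAH///////////8AAAf///////////8AAB/////////////wAH/////////////+A////////////////////////////////+H///////////z//8D///////////j//wA//////////+D//gAf/////////8D//AAP/////////4D/+AAD/////////wD/4AAB/////////gD/wAAAf////////gD/gAAAP////////gD8AAAAD////////AD4AAAAAf///////ADwAAAAAAAD/////ADgAAAAAAAA/////ADAAAAAAAAAP////ACAAAAAAAAAD////AAAAAAAAAAAA///+AAAAAAAAAAAAP//8AAAAAAAAAAAAD/+AAAAAAAAAAAAAAAAAAAAAAAAAAAAAAAAAAAAAAAAAAAAAAAAAAAAAAAAAAAAAAAAAAAAAAAAAAAAAAAAAAAAAAAAAAAAAAAAAAA="/>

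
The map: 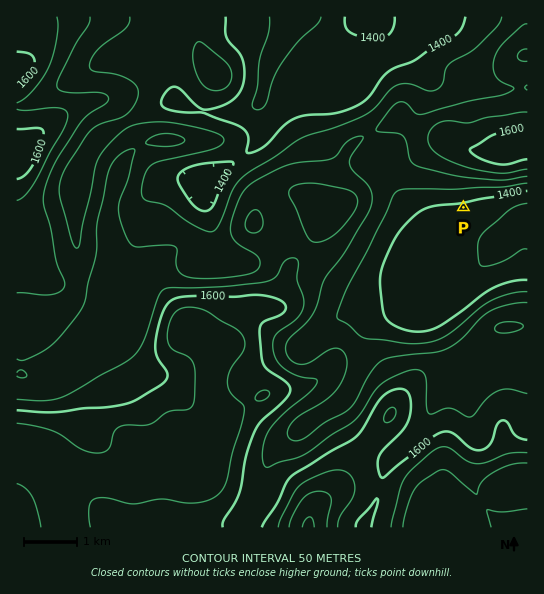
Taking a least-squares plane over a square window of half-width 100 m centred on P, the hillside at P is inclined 7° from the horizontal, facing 168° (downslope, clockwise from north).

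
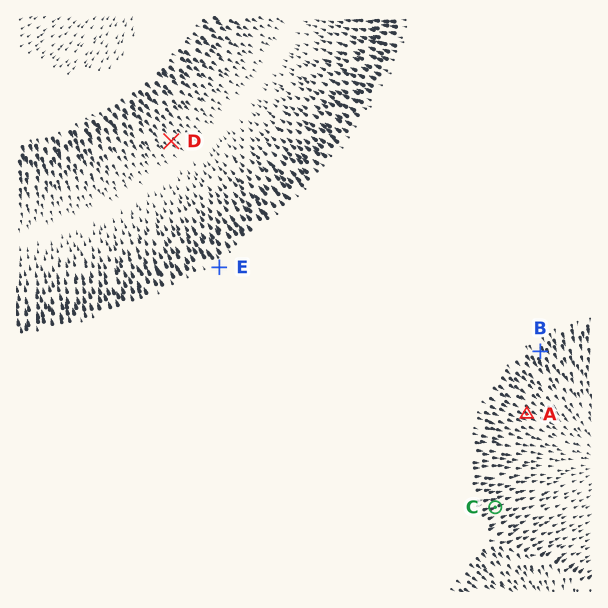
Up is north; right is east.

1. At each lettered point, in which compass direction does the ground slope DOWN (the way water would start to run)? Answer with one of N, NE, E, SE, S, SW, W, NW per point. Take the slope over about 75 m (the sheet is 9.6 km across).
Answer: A SE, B SE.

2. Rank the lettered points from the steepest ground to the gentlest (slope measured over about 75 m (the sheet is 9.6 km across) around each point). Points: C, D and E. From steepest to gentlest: C D E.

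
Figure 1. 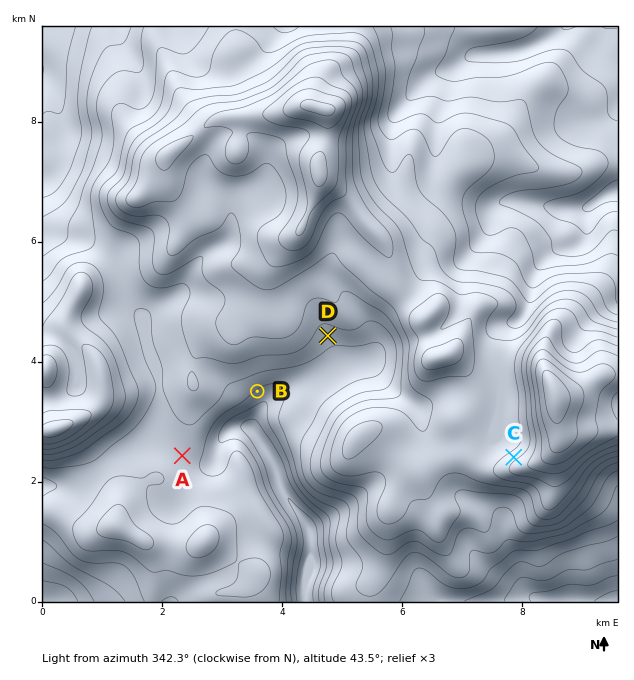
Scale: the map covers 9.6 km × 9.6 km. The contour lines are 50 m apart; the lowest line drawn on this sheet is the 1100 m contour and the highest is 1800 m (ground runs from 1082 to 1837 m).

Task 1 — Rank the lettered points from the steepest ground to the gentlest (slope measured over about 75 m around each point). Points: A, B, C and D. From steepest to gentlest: C B D A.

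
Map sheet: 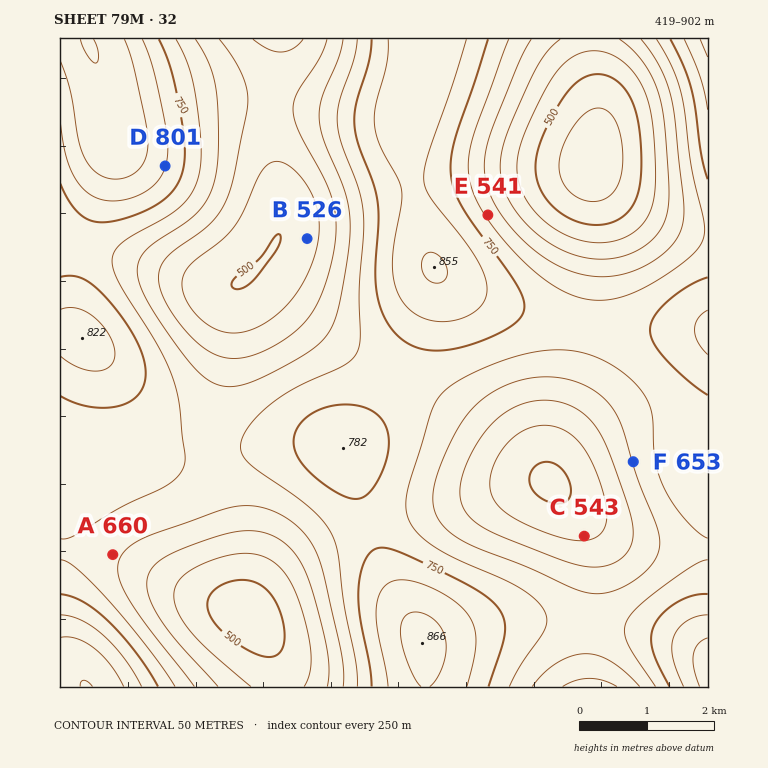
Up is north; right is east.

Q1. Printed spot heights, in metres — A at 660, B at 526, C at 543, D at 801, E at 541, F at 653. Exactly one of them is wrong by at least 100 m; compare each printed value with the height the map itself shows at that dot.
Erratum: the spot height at E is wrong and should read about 691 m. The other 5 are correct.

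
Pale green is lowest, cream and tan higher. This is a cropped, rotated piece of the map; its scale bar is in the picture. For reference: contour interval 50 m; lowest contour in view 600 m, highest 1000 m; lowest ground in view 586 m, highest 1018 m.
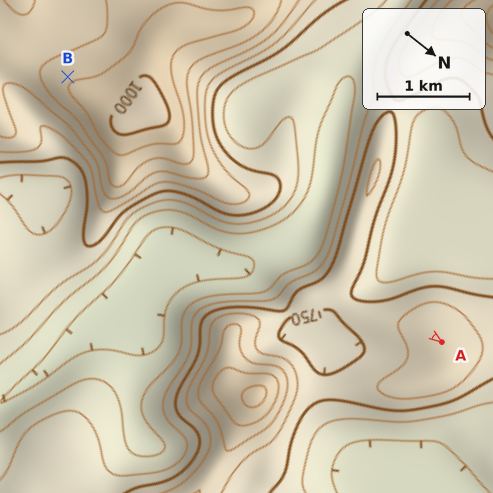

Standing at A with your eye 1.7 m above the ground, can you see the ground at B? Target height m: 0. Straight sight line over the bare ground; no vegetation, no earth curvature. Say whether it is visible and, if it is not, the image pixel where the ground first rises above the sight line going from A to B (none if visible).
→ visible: false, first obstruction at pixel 187 161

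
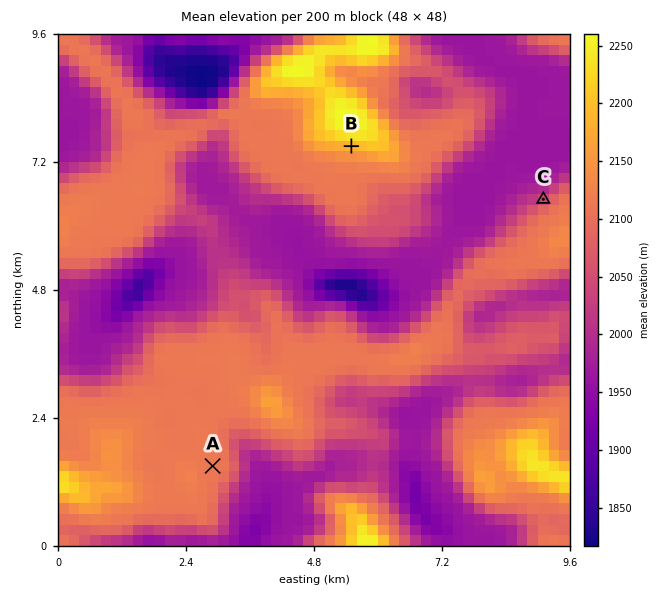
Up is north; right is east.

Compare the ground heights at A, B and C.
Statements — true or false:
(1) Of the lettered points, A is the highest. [false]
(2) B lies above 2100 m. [true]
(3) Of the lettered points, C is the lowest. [true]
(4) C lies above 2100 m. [false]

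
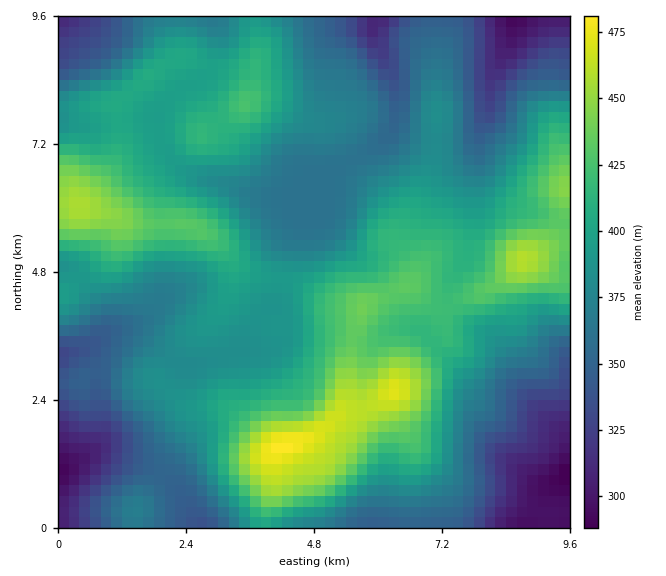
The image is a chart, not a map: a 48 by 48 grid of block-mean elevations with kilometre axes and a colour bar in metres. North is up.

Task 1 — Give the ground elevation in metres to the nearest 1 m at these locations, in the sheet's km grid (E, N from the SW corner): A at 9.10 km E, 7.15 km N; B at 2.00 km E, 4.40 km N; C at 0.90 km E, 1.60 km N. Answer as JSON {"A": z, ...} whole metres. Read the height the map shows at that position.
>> {"A": 414, "B": 368, "C": 313}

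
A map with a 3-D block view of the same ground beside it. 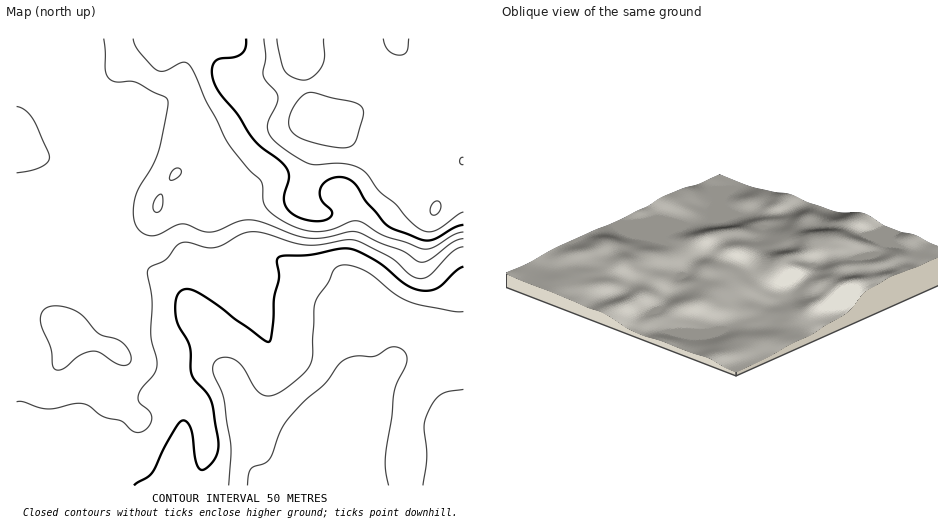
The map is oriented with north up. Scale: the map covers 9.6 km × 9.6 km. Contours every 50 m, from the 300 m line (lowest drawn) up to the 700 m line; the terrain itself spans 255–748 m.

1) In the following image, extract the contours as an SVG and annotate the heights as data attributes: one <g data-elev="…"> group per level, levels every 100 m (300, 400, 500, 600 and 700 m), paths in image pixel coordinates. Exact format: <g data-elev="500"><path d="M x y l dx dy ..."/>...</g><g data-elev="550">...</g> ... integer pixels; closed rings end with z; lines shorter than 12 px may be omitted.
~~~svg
<g data-elev="300"><path d="M247 485l3-15 3-3 12-4 5-4 10-27 7-12 17-19 21-17 15-21 6-4 8-3 21 0 14-8 6-1 9 4 3 8-2 8-9 18-3 11-1 21-7 42 1 12 3 14"/><path d="M423 485l4-29-3-30 3-12 6-11 7-8 8-4 15-2"/></g><g data-elev="400"><path d="M134 485l18-12 17-35 9-13 4-4 5 1 4 6 4 32 5 9 3 1 6-4 6-7 3-7 0-12-6-37-5-10-15-17-2-29-14-27 0-19 2-6 3-4 8-2 12 5 62 45 6 3 2-6 3-37 5-21-2-18 3-4 28-1 32-6 11 0 28 14 28 23 17 5 8-1 7-3 17-16 7-4"/></g><g data-elev="500"><path d="M56 370l7-1 15-13 12-5 9 1 16 11 8 2 7-2 1-7-3-7-5-6-7-4-18-6-20-21-13-5-13-1-9 4-2 5-1 6 11 28 2 17z"/><path d="M17 173l23-6 7-4 2-5-1-6-15-33-8-9-8-4"/><path d="M104 39l1 31 4 8 7 4 14-1 7 2 28 14 3 3-1 13-9 40-6 14-14 22-4 13-1 10 2 10 3 7 6 5 6 2 7-1 18-9 7-2 6 1 15 6 10 1 26-11 13-1 13 3 30 12 13 3 14 0 27-6 8 0 24 11 22 8 14 10 4 1 10-3 23-17 9-3"/></g><g data-elev="600"><path d="M246 39l-1 9-4 6-7 3-14 2-5 3-3 7 1 9 6 14 19 22 15 25 9 8 18 14 7 8 2 10-5 21 2 7 5 5 8 5 12 4 10 0 8-3 3-3 0-4-11-11-1-11 3-5 5-4 13-3 7 2 6 4 11 18 18 21 13 8 24 9 8 2 9-3 18-11 8-2"/></g><g data-elev="700"><path d="M432 215l5-1 3-4 1-5-2-4-4 0-4 4-1 6z"/><path d="M463 157l-2 1-1 3 1 3 2 0"/><path d="M334 147l13 1 7-4 9-26 0-9-5-5-7-2-38-9-8 1-8 8-6 10-2 9 1 9 5 5 9 4z"/><path d="M277 39l4 23 4 9 7 6 12 3 9-3 9-12 3-9-1-17"/><path d="M383 39l2 7 3 4 5 4 6 1 5-1 3-3 2-12"/></g>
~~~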